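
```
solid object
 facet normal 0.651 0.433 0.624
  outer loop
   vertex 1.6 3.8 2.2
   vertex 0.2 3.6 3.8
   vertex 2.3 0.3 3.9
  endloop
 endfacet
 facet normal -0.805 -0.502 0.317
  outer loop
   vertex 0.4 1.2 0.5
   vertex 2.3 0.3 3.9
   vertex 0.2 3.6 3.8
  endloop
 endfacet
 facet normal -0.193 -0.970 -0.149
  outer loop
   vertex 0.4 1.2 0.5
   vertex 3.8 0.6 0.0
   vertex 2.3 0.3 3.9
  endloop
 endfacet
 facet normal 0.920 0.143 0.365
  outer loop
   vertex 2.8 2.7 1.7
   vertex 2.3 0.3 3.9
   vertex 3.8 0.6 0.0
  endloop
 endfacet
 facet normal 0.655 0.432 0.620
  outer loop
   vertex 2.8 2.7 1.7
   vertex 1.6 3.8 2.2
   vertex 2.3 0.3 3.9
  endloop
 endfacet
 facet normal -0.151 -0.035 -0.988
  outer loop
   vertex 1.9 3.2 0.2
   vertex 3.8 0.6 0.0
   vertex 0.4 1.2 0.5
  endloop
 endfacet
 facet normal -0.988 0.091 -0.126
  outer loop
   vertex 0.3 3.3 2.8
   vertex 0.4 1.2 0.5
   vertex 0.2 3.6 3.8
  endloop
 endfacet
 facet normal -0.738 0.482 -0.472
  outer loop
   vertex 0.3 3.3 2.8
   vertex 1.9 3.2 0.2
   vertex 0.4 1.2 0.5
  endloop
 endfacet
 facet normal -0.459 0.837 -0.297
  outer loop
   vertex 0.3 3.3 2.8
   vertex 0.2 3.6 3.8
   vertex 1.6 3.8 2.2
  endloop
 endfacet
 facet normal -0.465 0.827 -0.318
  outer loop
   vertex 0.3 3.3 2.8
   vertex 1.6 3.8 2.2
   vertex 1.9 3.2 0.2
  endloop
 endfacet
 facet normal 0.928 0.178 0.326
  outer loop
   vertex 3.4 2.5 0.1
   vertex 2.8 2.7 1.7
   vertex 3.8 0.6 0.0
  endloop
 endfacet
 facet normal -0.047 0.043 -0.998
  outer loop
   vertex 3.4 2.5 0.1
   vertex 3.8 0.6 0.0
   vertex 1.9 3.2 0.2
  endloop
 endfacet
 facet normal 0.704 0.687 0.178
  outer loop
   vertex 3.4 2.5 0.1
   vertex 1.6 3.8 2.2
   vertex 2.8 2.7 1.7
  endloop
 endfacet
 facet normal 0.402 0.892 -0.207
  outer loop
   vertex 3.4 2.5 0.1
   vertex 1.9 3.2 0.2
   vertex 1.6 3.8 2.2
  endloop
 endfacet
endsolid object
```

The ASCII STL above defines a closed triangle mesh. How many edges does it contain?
21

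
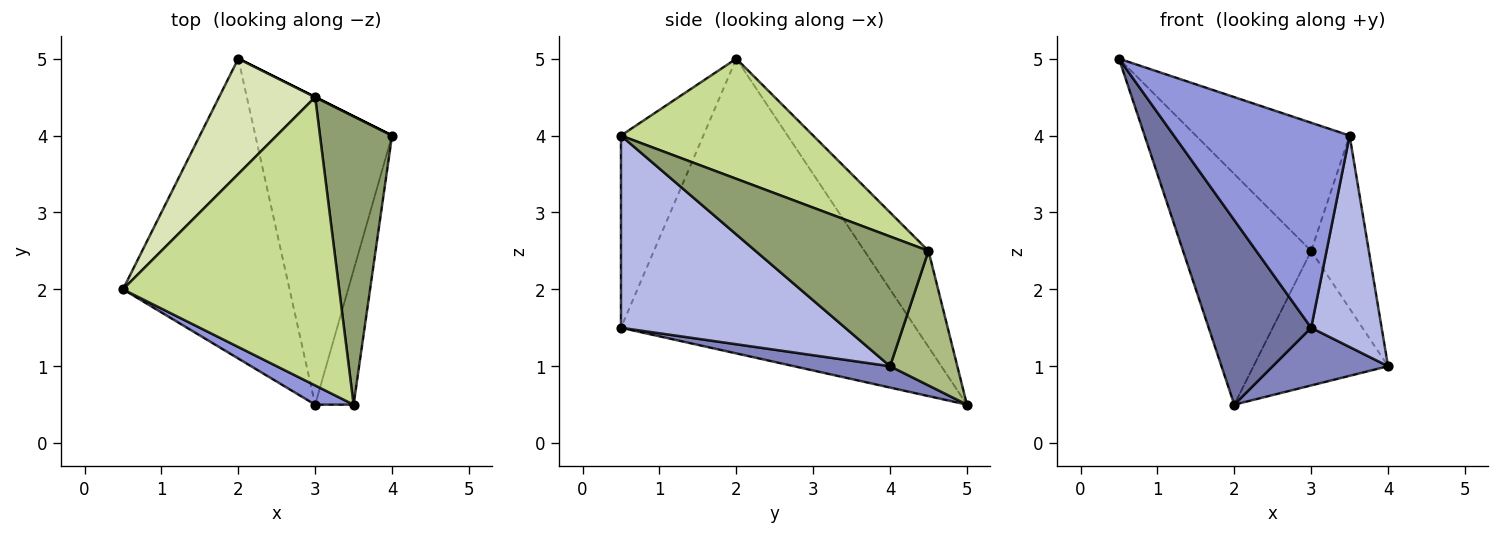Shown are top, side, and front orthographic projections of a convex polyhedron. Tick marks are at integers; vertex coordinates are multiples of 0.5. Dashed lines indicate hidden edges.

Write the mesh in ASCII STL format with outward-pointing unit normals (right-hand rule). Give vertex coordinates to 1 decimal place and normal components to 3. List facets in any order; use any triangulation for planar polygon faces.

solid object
 facet normal -0.833 -0.290 -0.471
  outer loop
   vertex 2.0 5.0 0.5
   vertex 3.0 0.5 1.5
   vertex 0.5 2.0 5.0
  endloop
 endfacet
 facet normal 0.152 -0.182 -0.971
  outer loop
   vertex 2.0 5.0 0.5
   vertex 4.0 4.0 1.0
   vertex 3.0 0.5 1.5
  endloop
 endfacet
 facet normal -0.423 -0.902 0.085
  outer loop
   vertex 3.5 0.5 4.0
   vertex 0.5 2.0 5.0
   vertex 3.0 0.5 1.5
  endloop
 endfacet
 facet normal 0.937 -0.295 -0.187
  outer loop
   vertex 3.5 0.5 4.0
   vertex 3.0 0.5 1.5
   vertex 4.0 4.0 1.0
  endloop
 endfacet
 facet normal 0.839 0.280 0.466
  outer loop
   vertex 3.0 4.5 2.5
   vertex 3.5 0.5 4.0
   vertex 4.0 4.0 1.0
  endloop
 endfacet
 facet normal 0.447 0.894 0.000
  outer loop
   vertex 3.0 4.5 2.5
   vertex 4.0 4.0 1.0
   vertex 2.0 5.0 0.5
  endloop
 endfacet
 facet normal 0.453 0.362 0.815
  outer loop
   vertex 3.0 4.5 2.5
   vertex 0.5 2.0 5.0
   vertex 3.5 0.5 4.0
  endloop
 endfacet
 facet normal -0.408 0.816 0.408
  outer loop
   vertex 3.0 4.5 2.5
   vertex 2.0 5.0 0.5
   vertex 0.5 2.0 5.0
  endloop
 endfacet
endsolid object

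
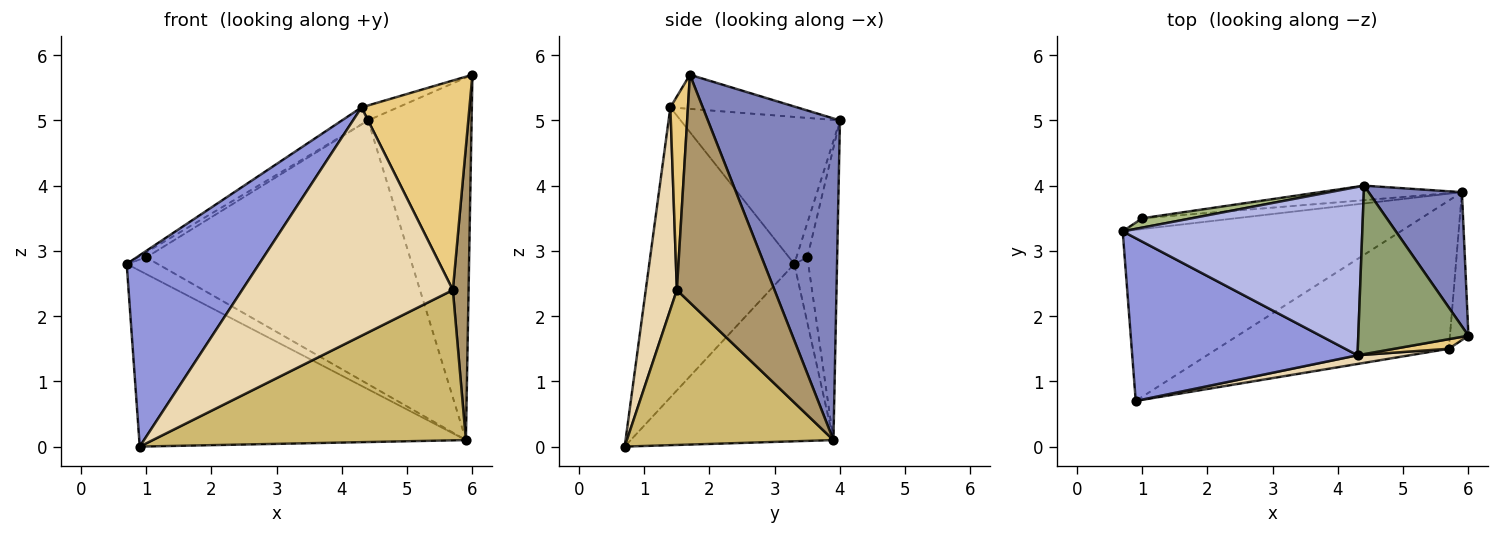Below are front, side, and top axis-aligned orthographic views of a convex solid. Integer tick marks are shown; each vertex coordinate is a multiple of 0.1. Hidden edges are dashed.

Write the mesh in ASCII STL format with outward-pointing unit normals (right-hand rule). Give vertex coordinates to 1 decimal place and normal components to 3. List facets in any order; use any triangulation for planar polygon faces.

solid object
 facet normal -0.406 0.655 -0.637
  outer loop
   vertex 5.9 3.9 0.1
   vertex 0.9 0.7 0.0
   vertex 0.7 3.3 2.8
  endloop
 endfacet
 facet normal 0.767 0.601 0.223
  outer loop
   vertex 5.9 3.9 0.1
   vertex 4.4 4.0 5.0
   vertex 6.0 1.7 5.7
  endloop
 endfacet
 facet normal -0.640 -0.585 0.498
  outer loop
   vertex 4.3 1.4 5.2
   vertex 0.7 3.3 2.8
   vertex 0.9 0.7 0.0
  endloop
 endfacet
 facet normal -0.521 0.085 0.849
  outer loop
   vertex 4.3 1.4 5.2
   vertex 4.4 4.0 5.0
   vertex 0.7 3.3 2.8
  endloop
 endfacet
 facet normal -0.295 0.085 0.952
  outer loop
   vertex 4.3 1.4 5.2
   vertex 6.0 1.7 5.7
   vertex 4.4 4.0 5.0
  endloop
 endfacet
 facet normal -0.522 0.409 0.748
  outer loop
   vertex 1.0 3.5 2.9
   vertex 0.7 3.3 2.8
   vertex 4.4 4.0 5.0
  endloop
 endfacet
 facet normal -0.354 0.785 -0.508
  outer loop
   vertex 1.0 3.5 2.9
   vertex 5.9 3.9 0.1
   vertex 0.7 3.3 2.8
  endloop
 endfacet
 facet normal -0.112 0.992 -0.055
  outer loop
   vertex 1.0 3.5 2.9
   vertex 4.4 4.0 5.0
   vertex 5.9 3.9 0.1
  endloop
 endfacet
 facet normal 0.984 -0.159 -0.080
  outer loop
   vertex 5.7 1.5 2.4
   vertex 5.9 3.9 0.1
   vertex 6.0 1.7 5.7
  endloop
 endfacet
 facet normal 0.425 -0.644 -0.636
  outer loop
   vertex 5.7 1.5 2.4
   vertex 0.9 0.7 0.0
   vertex 5.9 3.9 0.1
  endloop
 endfacet
 facet normal 0.161 -0.986 0.045
  outer loop
   vertex 5.7 1.5 2.4
   vertex 6.0 1.7 5.7
   vertex 4.3 1.4 5.2
  endloop
 endfacet
 facet normal 0.146 -0.989 0.038
  outer loop
   vertex 5.7 1.5 2.4
   vertex 4.3 1.4 5.2
   vertex 0.9 0.7 0.0
  endloop
 endfacet
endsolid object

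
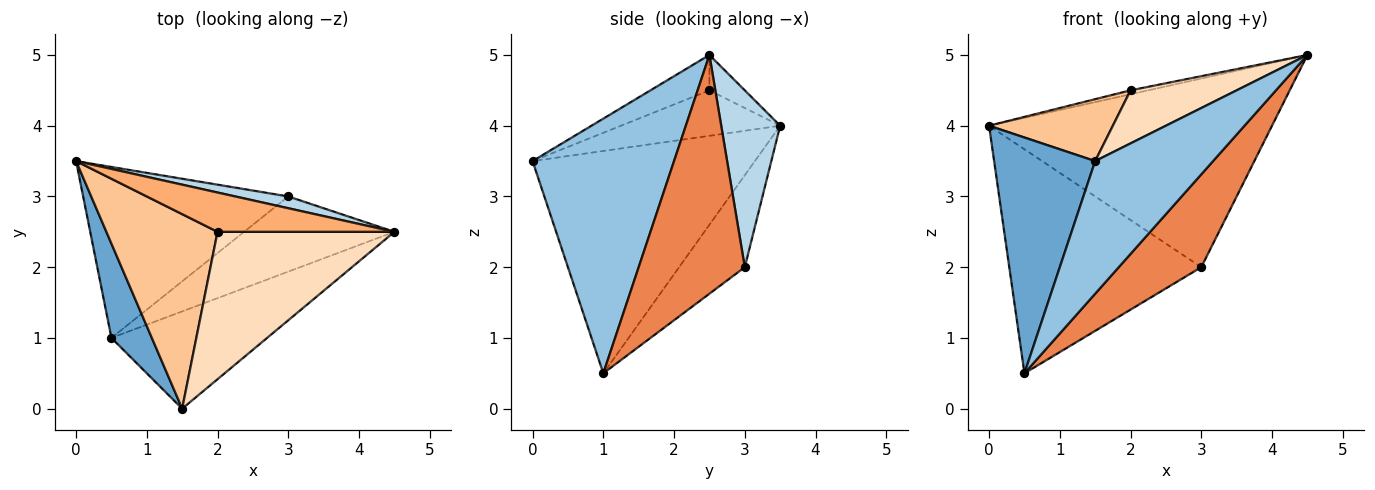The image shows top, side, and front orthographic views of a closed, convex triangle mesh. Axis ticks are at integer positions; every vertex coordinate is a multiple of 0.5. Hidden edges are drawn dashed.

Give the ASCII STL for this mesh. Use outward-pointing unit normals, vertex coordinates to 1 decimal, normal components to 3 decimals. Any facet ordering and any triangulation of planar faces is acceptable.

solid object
 facet normal -0.898 -0.408 0.163
  outer loop
   vertex 0.5 1.0 0.5
   vertex 1.5 0.0 3.5
   vertex 0.0 3.5 4.0
  endloop
 endfacet
 facet normal 0.695 -0.580 -0.425
  outer loop
   vertex 0.5 1.0 0.5
   vertex 4.5 2.5 5.0
   vertex 1.5 0.0 3.5
  endloop
 endfacet
 facet normal 0.204 0.977 0.061
  outer loop
   vertex 3.0 3.0 2.0
   vertex 0.0 3.5 4.0
   vertex 4.5 2.5 5.0
  endloop
 endfacet
 facet normal -0.262 0.767 -0.585
  outer loop
   vertex 3.0 3.0 2.0
   vertex 0.5 1.0 0.5
   vertex 0.0 3.5 4.0
  endloop
 endfacet
 facet normal 0.707 -0.550 -0.445
  outer loop
   vertex 3.0 3.0 2.0
   vertex 4.5 2.5 5.0
   vertex 0.5 1.0 0.5
  endloop
 endfacet
 facet normal -0.195 0.098 0.976
  outer loop
   vertex 2.0 2.5 4.5
   vertex 4.5 2.5 5.0
   vertex 0.0 3.5 4.0
  endloop
 endfacet
 facet normal -0.363 -0.282 0.888
  outer loop
   vertex 2.0 2.5 4.5
   vertex 0.0 3.5 4.0
   vertex 1.5 0.0 3.5
  endloop
 endfacet
 facet normal -0.185 -0.333 0.925
  outer loop
   vertex 2.0 2.5 4.5
   vertex 1.5 0.0 3.5
   vertex 4.5 2.5 5.0
  endloop
 endfacet
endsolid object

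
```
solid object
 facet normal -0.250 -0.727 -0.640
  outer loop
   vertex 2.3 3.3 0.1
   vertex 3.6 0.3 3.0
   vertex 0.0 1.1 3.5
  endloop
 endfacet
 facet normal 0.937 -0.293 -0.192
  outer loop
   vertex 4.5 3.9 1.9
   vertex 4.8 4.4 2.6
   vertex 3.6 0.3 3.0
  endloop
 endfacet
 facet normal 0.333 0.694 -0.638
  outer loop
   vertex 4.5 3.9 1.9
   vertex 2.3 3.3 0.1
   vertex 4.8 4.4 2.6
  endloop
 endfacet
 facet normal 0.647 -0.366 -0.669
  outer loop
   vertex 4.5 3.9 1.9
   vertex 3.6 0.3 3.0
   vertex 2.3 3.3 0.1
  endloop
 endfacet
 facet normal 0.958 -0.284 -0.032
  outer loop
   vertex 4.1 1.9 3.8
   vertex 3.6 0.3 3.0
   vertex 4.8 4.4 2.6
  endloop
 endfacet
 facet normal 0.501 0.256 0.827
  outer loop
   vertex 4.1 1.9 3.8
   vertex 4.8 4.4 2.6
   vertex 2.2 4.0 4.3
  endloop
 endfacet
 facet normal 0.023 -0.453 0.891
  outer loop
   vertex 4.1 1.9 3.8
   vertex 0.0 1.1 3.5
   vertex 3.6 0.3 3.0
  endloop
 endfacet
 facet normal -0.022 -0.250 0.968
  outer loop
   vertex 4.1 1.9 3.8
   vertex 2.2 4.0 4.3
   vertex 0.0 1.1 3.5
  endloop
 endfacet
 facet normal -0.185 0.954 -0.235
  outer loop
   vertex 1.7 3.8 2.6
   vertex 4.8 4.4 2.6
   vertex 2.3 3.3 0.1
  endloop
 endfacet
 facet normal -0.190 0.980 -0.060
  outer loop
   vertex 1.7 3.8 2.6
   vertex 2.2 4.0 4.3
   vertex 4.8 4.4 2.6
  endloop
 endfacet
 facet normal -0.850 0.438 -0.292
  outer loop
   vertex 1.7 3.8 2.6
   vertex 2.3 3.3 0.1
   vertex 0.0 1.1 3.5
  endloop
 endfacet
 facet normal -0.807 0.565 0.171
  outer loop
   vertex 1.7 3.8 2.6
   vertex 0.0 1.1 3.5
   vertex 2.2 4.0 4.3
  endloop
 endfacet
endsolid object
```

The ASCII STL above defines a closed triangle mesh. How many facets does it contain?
12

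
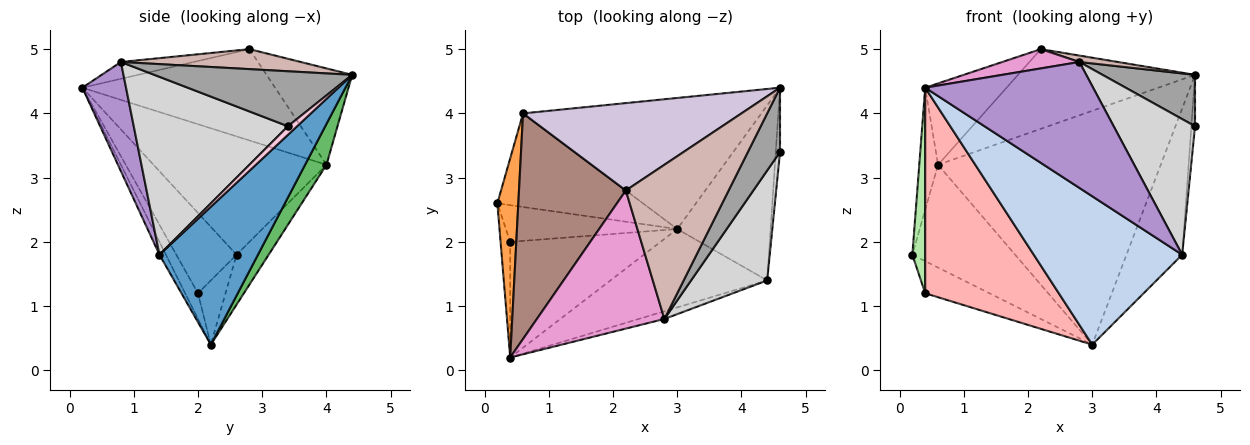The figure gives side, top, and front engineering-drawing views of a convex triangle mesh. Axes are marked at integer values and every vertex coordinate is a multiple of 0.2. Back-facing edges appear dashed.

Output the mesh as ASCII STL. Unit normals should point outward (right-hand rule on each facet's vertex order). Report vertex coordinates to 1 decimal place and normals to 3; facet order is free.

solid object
 facet normal 0.750 0.424 -0.508
  outer loop
   vertex 4.4 1.4 1.8
   vertex 3.0 2.2 0.4
   vertex 4.6 4.4 4.6
  endloop
 endfacet
 facet normal -0.038 -0.884 -0.467
  outer loop
   vertex 4.4 1.4 1.8
   vertex 0.4 0.2 4.4
   vertex 3.0 2.2 0.4
  endloop
 endfacet
 facet normal -0.979 0.106 0.173
  outer loop
   vertex 0.6 4.0 3.2
   vertex 0.2 2.6 1.8
   vertex 0.4 0.2 4.4
  endloop
 endfacet
 facet normal -0.225 0.720 -0.656
  outer loop
   vertex 0.6 4.0 3.2
   vertex 3.0 2.2 0.4
   vertex 0.2 2.6 1.8
  endloop
 endfacet
 facet normal 0.084 0.869 -0.487
  outer loop
   vertex 0.6 4.0 3.2
   vertex 4.6 4.4 4.6
   vertex 3.0 2.2 0.4
  endloop
 endfacet
 facet normal -0.971 -0.207 -0.117
  outer loop
   vertex 0.4 2.0 1.2
   vertex 0.4 0.2 4.4
   vertex 0.2 2.6 1.8
  endloop
 endfacet
 facet normal -0.272 0.634 -0.724
  outer loop
   vertex 0.4 2.0 1.2
   vertex 0.2 2.6 1.8
   vertex 3.0 2.2 0.4
  endloop
 endfacet
 facet normal -0.084 -0.869 -0.489
  outer loop
   vertex 0.4 2.0 1.2
   vertex 3.0 2.2 0.4
   vertex 0.4 0.2 4.4
  endloop
 endfacet
 facet normal 0.251 -0.966 -0.059
  outer loop
   vertex 2.8 0.8 4.8
   vertex 0.4 0.2 4.4
   vertex 4.4 1.4 1.8
  endloop
 endfacet
 facet normal -0.310 0.641 0.703
  outer loop
   vertex 2.2 2.8 5.0
   vertex 4.6 4.4 4.6
   vertex 0.6 4.0 3.2
  endloop
 endfacet
 facet normal -0.626 0.265 0.733
  outer loop
   vertex 2.2 2.8 5.0
   vertex 0.6 4.0 3.2
   vertex 0.4 0.2 4.4
  endloop
 endfacet
 facet normal 0.191 -0.041 0.981
  outer loop
   vertex 2.2 2.8 5.0
   vertex 2.8 0.8 4.8
   vertex 4.6 4.4 4.6
  endloop
 endfacet
 facet normal -0.129 -0.137 0.982
  outer loop
   vertex 2.2 2.8 5.0
   vertex 0.4 0.2 4.4
   vertex 2.8 0.8 4.8
  endloop
 endfacet
 facet normal 0.842 0.337 -0.421
  outer loop
   vertex 4.6 3.4 3.8
   vertex 4.4 1.4 1.8
   vertex 4.6 4.4 4.6
  endloop
 endfacet
 facet normal 0.801 -0.374 0.468
  outer loop
   vertex 4.6 3.4 3.8
   vertex 4.6 4.4 4.6
   vertex 2.8 0.8 4.8
  endloop
 endfacet
 facet normal 0.827 -0.437 0.354
  outer loop
   vertex 4.6 3.4 3.8
   vertex 2.8 0.8 4.8
   vertex 4.4 1.4 1.8
  endloop
 endfacet
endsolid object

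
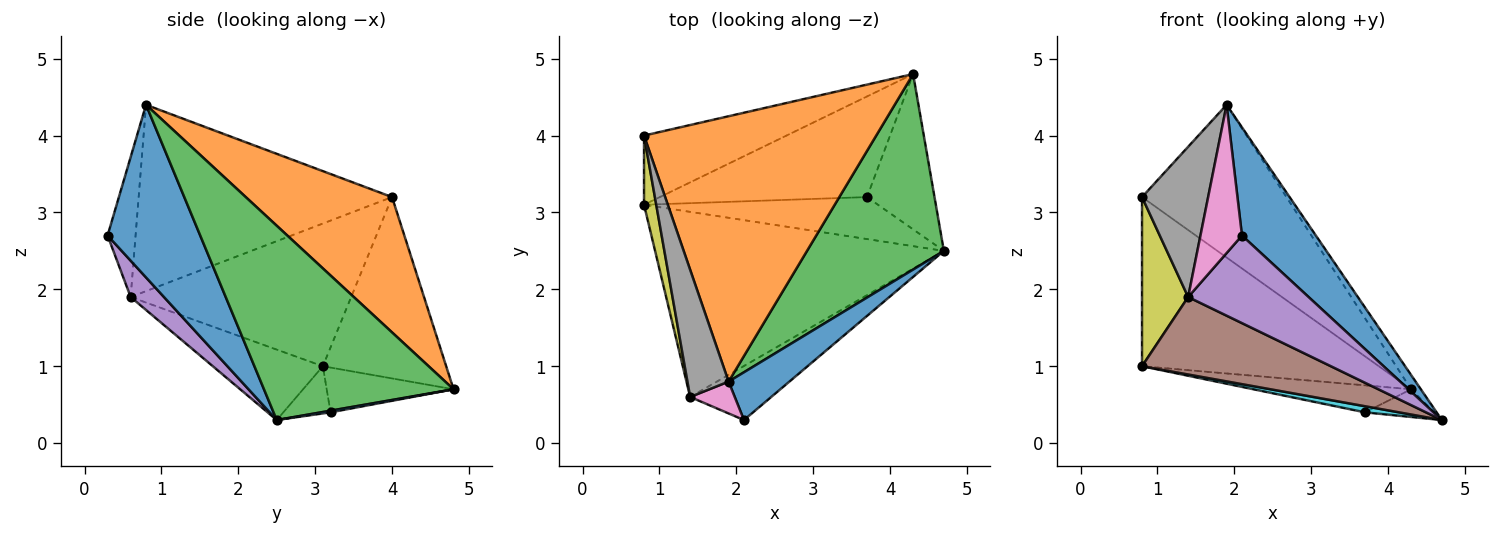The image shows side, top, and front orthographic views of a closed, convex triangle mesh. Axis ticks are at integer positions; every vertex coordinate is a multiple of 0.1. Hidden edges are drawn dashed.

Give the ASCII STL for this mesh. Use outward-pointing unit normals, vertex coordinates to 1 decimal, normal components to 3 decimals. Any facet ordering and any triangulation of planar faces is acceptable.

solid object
 facet normal 0.754 -0.601 0.265
  outer loop
   vertex 1.9 0.8 4.4
   vertex 2.1 0.3 2.7
   vertex 4.7 2.5 0.3
  endloop
 endfacet
 facet normal 0.451 0.445 0.774
  outer loop
   vertex 4.3 4.8 0.7
   vertex 0.8 4.0 3.2
   vertex 1.9 0.8 4.4
  endloop
 endfacet
 facet normal 0.817 0.042 0.575
  outer loop
   vertex 4.3 4.8 0.7
   vertex 1.9 0.8 4.4
   vertex 4.7 2.5 0.3
  endloop
 endfacet
 facet normal -0.434 0.834 -0.341
  outer loop
   vertex 4.3 4.8 0.7
   vertex 0.8 3.1 1.0
   vertex 0.8 4.0 3.2
  endloop
 endfacet
 facet normal 0.229 -0.828 -0.511
  outer loop
   vertex 1.4 0.6 1.9
   vertex 4.7 2.5 0.3
   vertex 2.1 0.3 2.7
  endloop
 endfacet
 facet normal -0.219 -0.377 -0.900
  outer loop
   vertex 1.4 0.6 1.9
   vertex 0.8 3.1 1.0
   vertex 4.7 2.5 0.3
  endloop
 endfacet
 facet normal -0.550 -0.816 0.175
  outer loop
   vertex 1.4 0.6 1.9
   vertex 2.1 0.3 2.7
   vertex 1.9 0.8 4.4
  endloop
 endfacet
 facet normal -0.946 -0.247 0.209
  outer loop
   vertex 1.4 0.6 1.9
   vertex 1.9 0.8 4.4
   vertex 0.8 4.0 3.2
  endloop
 endfacet
 facet normal -0.975 -0.204 0.083
  outer loop
   vertex 1.4 0.6 1.9
   vertex 0.8 4.0 3.2
   vertex 0.8 3.1 1.0
  endloop
 endfacet
 facet normal -0.196 -0.141 -0.970
  outer loop
   vertex 3.7 3.2 0.4
   vertex 4.7 2.5 0.3
   vertex 0.8 3.1 1.0
  endloop
 endfacet
 facet normal 0.024 0.175 -0.984
  outer loop
   vertex 3.7 3.2 0.4
   vertex 4.3 4.8 0.7
   vertex 4.7 2.5 0.3
  endloop
 endfacet
 facet normal -0.204 0.254 -0.945
  outer loop
   vertex 3.7 3.2 0.4
   vertex 0.8 3.1 1.0
   vertex 4.3 4.8 0.7
  endloop
 endfacet
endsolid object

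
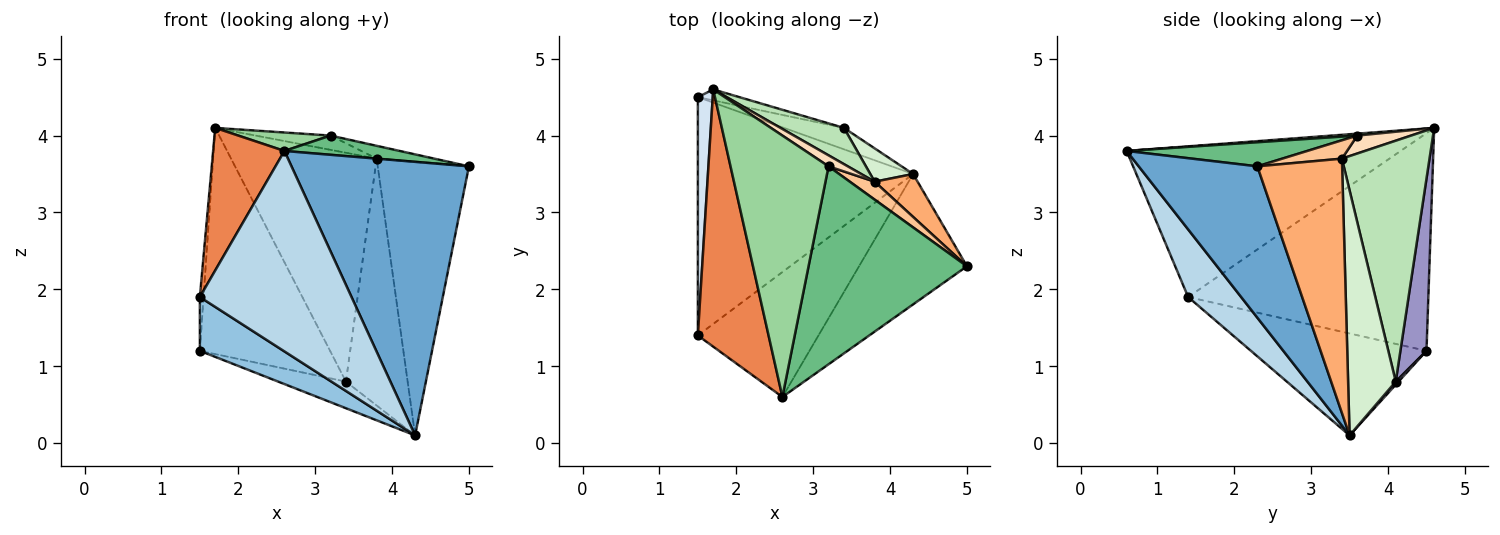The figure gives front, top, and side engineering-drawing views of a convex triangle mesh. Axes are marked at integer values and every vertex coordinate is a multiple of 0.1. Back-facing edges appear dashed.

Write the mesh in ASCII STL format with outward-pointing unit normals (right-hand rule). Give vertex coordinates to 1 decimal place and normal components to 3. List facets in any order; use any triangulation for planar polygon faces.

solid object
 facet normal 0.517 -0.773 -0.368
  outer loop
   vertex 4.3 3.5 0.1
   vertex 5.0 2.3 3.6
   vertex 2.6 0.6 3.8
  endloop
 endfacet
 facet normal -0.419 -0.200 -0.886
  outer loop
   vertex 1.5 1.4 1.9
   vertex 1.5 4.5 1.2
   vertex 4.3 3.5 0.1
  endloop
 endfacet
 facet normal 0.284 -0.814 -0.507
  outer loop
   vertex 1.5 1.4 1.9
   vertex 4.3 3.5 0.1
   vertex 2.6 0.6 3.8
  endloop
 endfacet
 facet normal -0.998 0.015 0.068
  outer loop
   vertex 1.5 1.4 1.9
   vertex 1.7 4.6 4.1
   vertex 1.5 4.5 1.2
  endloop
 endfacet
 facet normal -0.881 -0.229 0.414
  outer loop
   vertex 1.5 1.4 1.9
   vertex 2.6 0.6 3.8
   vertex 1.7 4.6 4.1
  endloop
 endfacet
 facet normal 0.676 0.728 0.114
  outer loop
   vertex 3.8 3.4 3.7
   vertex 5.0 2.3 3.6
   vertex 4.3 3.5 0.1
  endloop
 endfacet
 facet normal 0.515 0.498 0.698
  outer loop
   vertex 3.2 3.6 4.0
   vertex 5.0 2.3 3.6
   vertex 3.8 3.4 3.7
  endloop
 endfacet
 facet normal 0.495 0.689 0.530
  outer loop
   vertex 3.2 3.6 4.0
   vertex 3.8 3.4 3.7
   vertex 1.7 4.6 4.1
  endloop
 endfacet
 facet normal 0.150 -0.096 0.984
  outer loop
   vertex 3.2 3.6 4.0
   vertex 2.6 0.6 3.8
   vertex 5.0 2.3 3.6
  endloop
 endfacet
 facet normal 0.020 -0.070 0.997
  outer loop
   vertex 3.2 3.6 4.0
   vertex 1.7 4.6 4.1
   vertex 2.6 0.6 3.8
  endloop
 endfacet
 facet normal 0.511 0.849 0.134
  outer loop
   vertex 3.4 4.1 0.8
   vertex 1.7 4.6 4.1
   vertex 3.8 3.4 3.7
  endloop
 endfacet
 facet normal 0.607 0.787 0.106
  outer loop
   vertex 3.4 4.1 0.8
   vertex 3.8 3.4 3.7
   vertex 4.3 3.5 0.1
  endloop
 endfacet
 facet normal 0.196 0.979 -0.047
  outer loop
   vertex 3.4 4.1 0.8
   vertex 1.5 4.5 1.2
   vertex 1.7 4.6 4.1
  endloop
 endfacet
 facet normal 0.032 0.779 -0.626
  outer loop
   vertex 3.4 4.1 0.8
   vertex 4.3 3.5 0.1
   vertex 1.5 4.5 1.2
  endloop
 endfacet
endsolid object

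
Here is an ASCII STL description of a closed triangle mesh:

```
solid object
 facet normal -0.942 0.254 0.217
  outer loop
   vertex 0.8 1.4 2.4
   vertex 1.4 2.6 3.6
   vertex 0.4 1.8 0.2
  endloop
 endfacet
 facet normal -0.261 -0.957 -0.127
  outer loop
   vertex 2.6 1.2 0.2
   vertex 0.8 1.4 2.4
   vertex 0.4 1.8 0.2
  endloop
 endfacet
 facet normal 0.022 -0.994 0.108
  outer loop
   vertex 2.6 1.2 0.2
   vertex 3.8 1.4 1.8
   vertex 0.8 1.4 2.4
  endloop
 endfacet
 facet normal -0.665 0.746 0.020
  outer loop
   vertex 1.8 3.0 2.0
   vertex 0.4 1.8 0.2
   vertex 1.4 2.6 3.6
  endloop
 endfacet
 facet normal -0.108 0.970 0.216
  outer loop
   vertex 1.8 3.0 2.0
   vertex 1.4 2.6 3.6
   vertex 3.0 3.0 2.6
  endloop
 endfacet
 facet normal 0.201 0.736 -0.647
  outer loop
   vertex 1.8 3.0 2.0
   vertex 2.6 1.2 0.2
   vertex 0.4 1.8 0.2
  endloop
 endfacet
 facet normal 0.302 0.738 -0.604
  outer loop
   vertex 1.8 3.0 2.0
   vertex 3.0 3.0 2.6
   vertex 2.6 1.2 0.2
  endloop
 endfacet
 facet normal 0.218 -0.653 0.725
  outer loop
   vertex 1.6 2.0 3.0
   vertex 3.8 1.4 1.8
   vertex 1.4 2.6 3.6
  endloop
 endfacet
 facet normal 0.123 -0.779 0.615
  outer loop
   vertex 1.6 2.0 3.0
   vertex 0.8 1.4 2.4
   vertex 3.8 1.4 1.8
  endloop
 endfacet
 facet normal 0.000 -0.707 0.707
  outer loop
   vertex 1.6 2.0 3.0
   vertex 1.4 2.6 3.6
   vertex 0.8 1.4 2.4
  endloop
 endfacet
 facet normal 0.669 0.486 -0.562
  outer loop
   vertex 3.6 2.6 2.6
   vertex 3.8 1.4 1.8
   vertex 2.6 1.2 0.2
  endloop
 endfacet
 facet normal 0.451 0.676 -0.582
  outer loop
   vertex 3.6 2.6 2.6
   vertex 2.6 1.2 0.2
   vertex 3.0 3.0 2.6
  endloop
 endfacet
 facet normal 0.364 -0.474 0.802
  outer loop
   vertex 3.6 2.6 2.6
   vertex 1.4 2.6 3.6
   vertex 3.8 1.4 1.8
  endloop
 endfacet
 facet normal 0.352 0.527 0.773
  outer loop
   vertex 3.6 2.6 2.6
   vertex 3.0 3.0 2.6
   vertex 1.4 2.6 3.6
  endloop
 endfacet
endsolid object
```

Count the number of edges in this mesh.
21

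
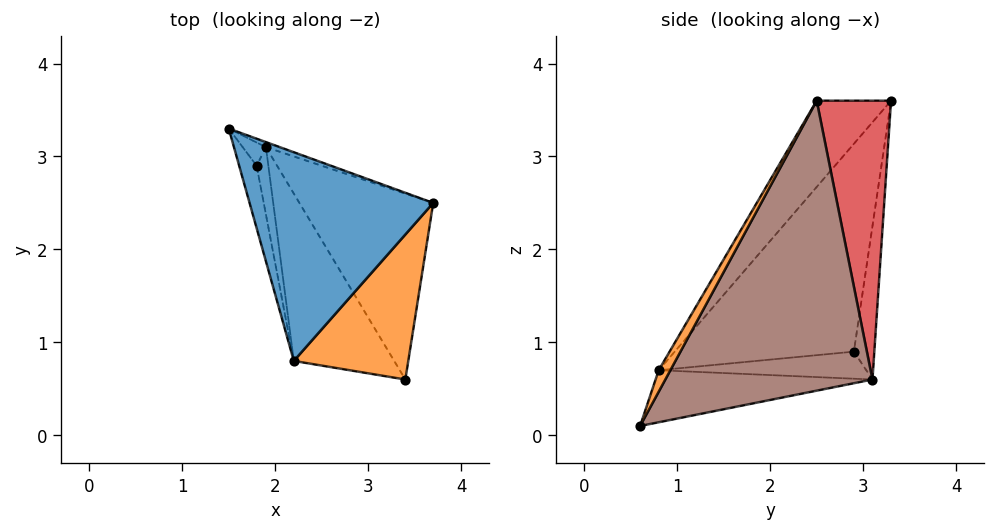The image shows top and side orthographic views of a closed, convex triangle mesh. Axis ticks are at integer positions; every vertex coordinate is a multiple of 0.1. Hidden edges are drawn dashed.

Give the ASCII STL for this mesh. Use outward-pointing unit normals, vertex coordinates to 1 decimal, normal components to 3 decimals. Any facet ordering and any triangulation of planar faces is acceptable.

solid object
 facet normal -0.276 -0.760 0.588
  outer loop
   vertex 2.2 0.8 0.7
   vertex 3.7 2.5 3.6
   vertex 1.5 3.3 3.6
  endloop
 endfacet
 facet normal 0.088 -0.879 0.469
  outer loop
   vertex 2.2 0.8 0.7
   vertex 3.4 0.6 0.1
   vertex 3.7 2.5 3.6
  endloop
 endfacet
 facet normal -0.980 -0.179 -0.082
  outer loop
   vertex 2.2 0.8 0.7
   vertex 1.5 3.3 3.6
   vertex 1.8 2.9 0.9
  endloop
 endfacet
 facet normal 0.342 0.940 -0.017
  outer loop
   vertex 1.9 3.1 0.6
   vertex 1.5 3.3 3.6
   vertex 3.7 2.5 3.6
  endloop
 endfacet
 facet normal -0.955 0.260 -0.145
  outer loop
   vertex 1.9 3.1 0.6
   vertex 1.8 2.9 0.9
   vertex 1.5 3.3 3.6
  endloop
 endfacet
 facet normal 0.769 0.532 -0.355
  outer loop
   vertex 1.9 3.1 0.6
   vertex 3.7 2.5 3.6
   vertex 3.4 0.6 0.1
  endloop
 endfacet
 facet normal -0.458 -0.098 -0.883
  outer loop
   vertex 1.9 3.1 0.6
   vertex 3.4 0.6 0.1
   vertex 2.2 0.8 0.7
  endloop
 endfacet
 facet normal -0.909 -0.136 -0.394
  outer loop
   vertex 1.9 3.1 0.6
   vertex 2.2 0.8 0.7
   vertex 1.8 2.9 0.9
  endloop
 endfacet
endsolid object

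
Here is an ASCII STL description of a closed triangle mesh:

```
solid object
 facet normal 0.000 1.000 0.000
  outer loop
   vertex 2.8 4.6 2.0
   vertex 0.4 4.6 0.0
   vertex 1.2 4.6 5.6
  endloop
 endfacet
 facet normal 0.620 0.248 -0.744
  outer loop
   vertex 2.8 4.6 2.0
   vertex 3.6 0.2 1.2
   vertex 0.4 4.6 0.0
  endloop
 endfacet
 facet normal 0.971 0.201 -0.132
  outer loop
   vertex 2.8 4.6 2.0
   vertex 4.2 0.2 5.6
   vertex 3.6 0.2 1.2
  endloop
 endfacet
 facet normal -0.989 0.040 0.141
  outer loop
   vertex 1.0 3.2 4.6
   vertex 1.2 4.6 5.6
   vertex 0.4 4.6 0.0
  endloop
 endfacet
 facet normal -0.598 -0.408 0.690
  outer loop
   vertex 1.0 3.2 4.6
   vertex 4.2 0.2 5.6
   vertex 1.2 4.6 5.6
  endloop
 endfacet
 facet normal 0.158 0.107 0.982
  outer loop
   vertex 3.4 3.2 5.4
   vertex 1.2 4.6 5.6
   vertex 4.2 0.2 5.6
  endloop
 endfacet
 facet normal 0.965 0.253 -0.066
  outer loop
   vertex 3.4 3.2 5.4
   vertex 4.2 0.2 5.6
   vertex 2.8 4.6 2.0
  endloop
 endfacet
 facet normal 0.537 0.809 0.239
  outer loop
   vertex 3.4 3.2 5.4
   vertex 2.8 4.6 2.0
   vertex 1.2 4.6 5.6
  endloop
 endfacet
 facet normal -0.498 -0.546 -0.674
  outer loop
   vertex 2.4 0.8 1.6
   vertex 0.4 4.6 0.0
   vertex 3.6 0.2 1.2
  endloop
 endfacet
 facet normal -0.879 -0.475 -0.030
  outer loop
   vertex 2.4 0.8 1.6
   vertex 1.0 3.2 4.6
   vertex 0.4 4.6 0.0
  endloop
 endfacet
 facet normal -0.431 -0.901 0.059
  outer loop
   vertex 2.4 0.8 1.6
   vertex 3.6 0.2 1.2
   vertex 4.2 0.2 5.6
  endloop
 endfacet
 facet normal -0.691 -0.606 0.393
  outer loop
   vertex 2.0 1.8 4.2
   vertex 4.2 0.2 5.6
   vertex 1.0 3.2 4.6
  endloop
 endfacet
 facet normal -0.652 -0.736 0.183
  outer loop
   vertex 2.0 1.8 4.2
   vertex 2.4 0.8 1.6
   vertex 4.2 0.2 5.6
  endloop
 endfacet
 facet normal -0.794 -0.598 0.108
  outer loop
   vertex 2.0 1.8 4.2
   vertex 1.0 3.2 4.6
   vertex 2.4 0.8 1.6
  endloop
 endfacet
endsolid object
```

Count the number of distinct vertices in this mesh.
9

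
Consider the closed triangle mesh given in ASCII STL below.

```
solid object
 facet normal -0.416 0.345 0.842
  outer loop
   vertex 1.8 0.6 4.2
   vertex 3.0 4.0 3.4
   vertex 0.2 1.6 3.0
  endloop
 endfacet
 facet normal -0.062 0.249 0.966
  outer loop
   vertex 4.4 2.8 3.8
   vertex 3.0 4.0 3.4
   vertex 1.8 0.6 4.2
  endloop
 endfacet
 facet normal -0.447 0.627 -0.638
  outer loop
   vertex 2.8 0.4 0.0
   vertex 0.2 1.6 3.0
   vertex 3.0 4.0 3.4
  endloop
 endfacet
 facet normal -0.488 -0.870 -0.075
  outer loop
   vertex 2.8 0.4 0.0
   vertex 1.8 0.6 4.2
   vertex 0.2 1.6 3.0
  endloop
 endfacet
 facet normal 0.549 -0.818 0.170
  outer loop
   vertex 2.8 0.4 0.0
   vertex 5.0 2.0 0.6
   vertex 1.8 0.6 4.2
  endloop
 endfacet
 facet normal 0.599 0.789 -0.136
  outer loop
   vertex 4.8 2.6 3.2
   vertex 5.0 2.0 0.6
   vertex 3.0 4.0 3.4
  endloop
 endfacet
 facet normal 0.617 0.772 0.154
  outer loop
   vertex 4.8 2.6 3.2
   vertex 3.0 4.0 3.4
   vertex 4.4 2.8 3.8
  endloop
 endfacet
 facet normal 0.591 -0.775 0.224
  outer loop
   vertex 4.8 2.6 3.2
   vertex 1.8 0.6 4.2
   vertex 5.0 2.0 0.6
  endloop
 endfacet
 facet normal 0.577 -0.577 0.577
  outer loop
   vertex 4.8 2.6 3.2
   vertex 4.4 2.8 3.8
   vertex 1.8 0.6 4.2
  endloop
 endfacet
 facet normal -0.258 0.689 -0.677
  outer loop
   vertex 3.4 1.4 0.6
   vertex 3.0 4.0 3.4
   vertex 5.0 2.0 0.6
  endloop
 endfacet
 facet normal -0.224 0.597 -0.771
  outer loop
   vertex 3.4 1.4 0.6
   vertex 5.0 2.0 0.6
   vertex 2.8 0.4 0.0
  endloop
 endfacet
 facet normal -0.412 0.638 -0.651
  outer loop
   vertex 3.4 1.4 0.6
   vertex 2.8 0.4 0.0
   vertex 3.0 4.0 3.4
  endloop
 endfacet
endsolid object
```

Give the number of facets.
12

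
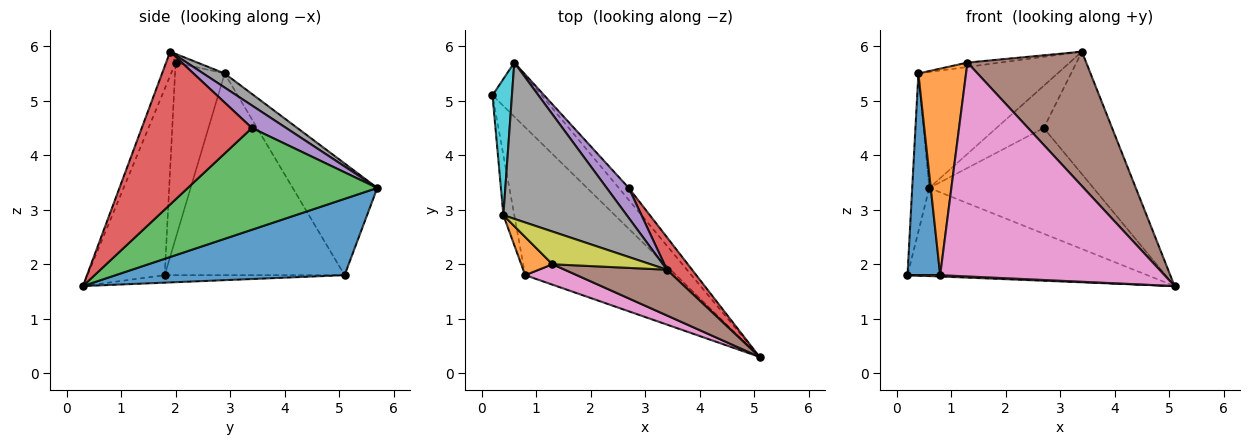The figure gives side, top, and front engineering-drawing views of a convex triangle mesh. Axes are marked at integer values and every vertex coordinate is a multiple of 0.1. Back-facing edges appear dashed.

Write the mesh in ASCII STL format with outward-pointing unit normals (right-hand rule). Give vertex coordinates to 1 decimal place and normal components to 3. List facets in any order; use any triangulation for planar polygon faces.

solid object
 facet normal 0.631 0.661 -0.406
  outer loop
   vertex 0.6 5.7 3.4
   vertex 5.1 0.3 1.6
   vertex 0.2 5.1 1.8
  endloop
 endfacet
 facet normal -0.050 -0.009 -0.999
  outer loop
   vertex 0.8 1.8 1.8
   vertex 0.2 5.1 1.8
   vertex 5.1 0.3 1.6
  endloop
 endfacet
 facet normal 0.754 0.653 -0.074
  outer loop
   vertex 2.7 3.4 4.5
   vertex 5.1 0.3 1.6
   vertex 0.6 5.7 3.4
  endloop
 endfacet
 facet normal 0.842 0.522 0.138
  outer loop
   vertex 2.7 3.4 4.5
   vertex 3.4 1.9 5.9
   vertex 5.1 0.3 1.6
  endloop
 endfacet
 facet normal 0.508 0.702 0.498
  outer loop
   vertex 2.7 3.4 4.5
   vertex 0.6 5.7 3.4
   vertex 3.4 1.9 5.9
  endloop
 endfacet
 facet normal -0.076 -0.944 0.321
  outer loop
   vertex 1.3 2.0 5.7
   vertex 5.1 0.3 1.6
   vertex 3.4 1.9 5.9
  endloop
 endfacet
 facet normal -0.324 -0.942 0.090
  outer loop
   vertex 1.3 2.0 5.7
   vertex 0.8 1.8 1.8
   vertex 5.1 0.3 1.6
  endloop
 endfacet
 facet normal 0.091 0.593 0.800
  outer loop
   vertex 0.4 2.9 5.5
   vertex 3.4 1.9 5.9
   vertex 0.6 5.7 3.4
  endloop
 endfacet
 facet normal -0.088 0.132 0.987
  outer loop
   vertex 0.4 2.9 5.5
   vertex 1.3 2.0 5.7
   vertex 3.4 1.9 5.9
  endloop
 endfacet
 facet normal -0.966 0.195 0.168
  outer loop
   vertex 0.4 2.9 5.5
   vertex 0.6 5.7 3.4
   vertex 0.2 5.1 1.8
  endloop
 endfacet
 facet normal -0.982 -0.179 -0.053
  outer loop
   vertex 0.4 2.9 5.5
   vertex 0.2 5.1 1.8
   vertex 0.8 1.8 1.8
  endloop
 endfacet
 facet normal -0.715 -0.687 0.127
  outer loop
   vertex 0.4 2.9 5.5
   vertex 0.8 1.8 1.8
   vertex 1.3 2.0 5.7
  endloop
 endfacet
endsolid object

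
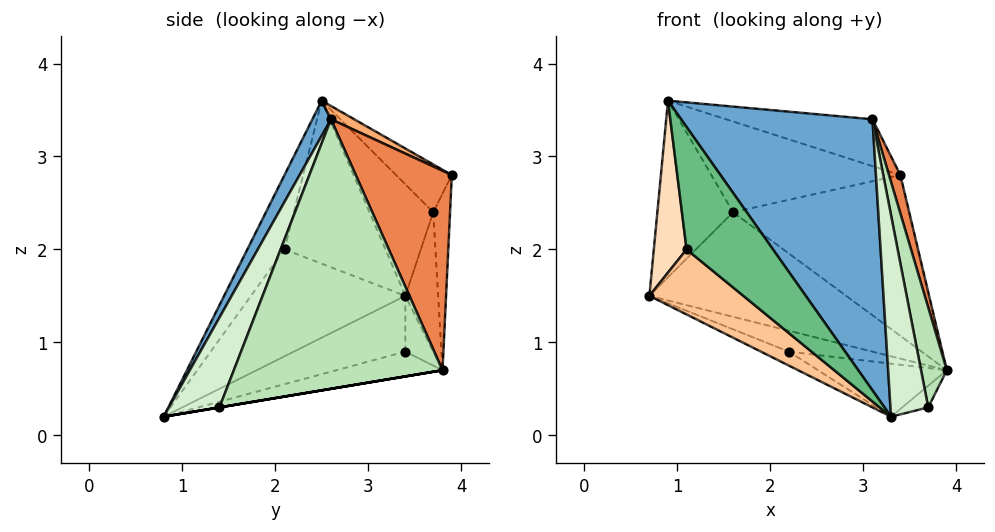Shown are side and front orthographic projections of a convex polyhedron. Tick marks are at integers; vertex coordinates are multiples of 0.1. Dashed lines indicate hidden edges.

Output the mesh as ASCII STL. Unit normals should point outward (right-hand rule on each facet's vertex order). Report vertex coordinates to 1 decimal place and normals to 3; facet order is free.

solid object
 facet normal 0.084 -0.866 0.493
  outer loop
   vertex 3.1 2.6 3.4
   vertex 0.9 2.5 3.6
   vertex 3.3 0.8 0.2
  endloop
 endfacet
 facet normal -0.248 0.744 -0.620
  outer loop
   vertex 2.2 3.4 0.9
   vertex 0.7 3.4 1.5
   vertex 3.9 3.8 0.7
  endloop
 endfacet
 facet normal -0.370 0.092 -0.925
  outer loop
   vertex 2.2 3.4 0.9
   vertex 3.3 0.8 0.2
   vertex 0.7 3.4 1.5
  endloop
 endfacet
 facet normal -0.159 0.193 -0.968
  outer loop
   vertex 2.2 3.4 0.9
   vertex 3.9 3.8 0.7
   vertex 3.3 0.8 0.2
  endloop
 endfacet
 facet normal 0.965 -0.114 0.235
  outer loop
   vertex 3.4 3.9 2.8
   vertex 3.1 2.6 3.4
   vertex 3.9 3.8 0.7
  endloop
 endfacet
 facet normal 0.064 0.406 0.912
  outer loop
   vertex 3.4 3.9 2.8
   vertex 0.9 2.5 3.6
   vertex 3.1 2.6 3.4
  endloop
 endfacet
 facet normal -0.710 -0.432 -0.556
  outer loop
   vertex 1.1 2.1 2.0
   vertex 0.7 3.4 1.5
   vertex 3.3 0.8 0.2
  endloop
 endfacet
 facet normal -0.950 -0.308 -0.042
  outer loop
   vertex 1.1 2.1 2.0
   vertex 0.9 2.5 3.6
   vertex 0.7 3.4 1.5
  endloop
 endfacet
 facet normal -0.389 -0.904 0.177
  outer loop
   vertex 1.1 2.1 2.0
   vertex 3.3 0.8 0.2
   vertex 0.9 2.5 3.6
  endloop
 endfacet
 facet normal 0.000 0.164 -0.986
  outer loop
   vertex 3.7 1.4 0.3
   vertex 3.3 0.8 0.2
   vertex 3.9 3.8 0.7
  endloop
 endfacet
 facet normal 0.965 -0.119 0.233
  outer loop
   vertex 3.7 1.4 0.3
   vertex 3.9 3.8 0.7
   vertex 3.1 2.6 3.4
  endloop
 endfacet
 facet normal 0.747 -0.558 0.361
  outer loop
   vertex 3.7 1.4 0.3
   vertex 3.1 2.6 3.4
   vertex 3.3 0.8 0.2
  endloop
 endfacet
 facet normal -0.600 0.713 0.363
  outer loop
   vertex 1.6 3.7 2.4
   vertex 0.7 3.4 1.5
   vertex 0.9 2.5 3.6
  endloop
 endfacet
 facet normal -0.222 0.751 0.622
  outer loop
   vertex 1.6 3.7 2.4
   vertex 0.9 2.5 3.6
   vertex 3.4 3.9 2.8
  endloop
 endfacet
 facet normal -0.162 0.973 -0.162
  outer loop
   vertex 1.6 3.7 2.4
   vertex 3.9 3.8 0.7
   vertex 0.7 3.4 1.5
  endloop
 endfacet
 facet normal -0.095 0.993 -0.070
  outer loop
   vertex 1.6 3.7 2.4
   vertex 3.4 3.9 2.8
   vertex 3.9 3.8 0.7
  endloop
 endfacet
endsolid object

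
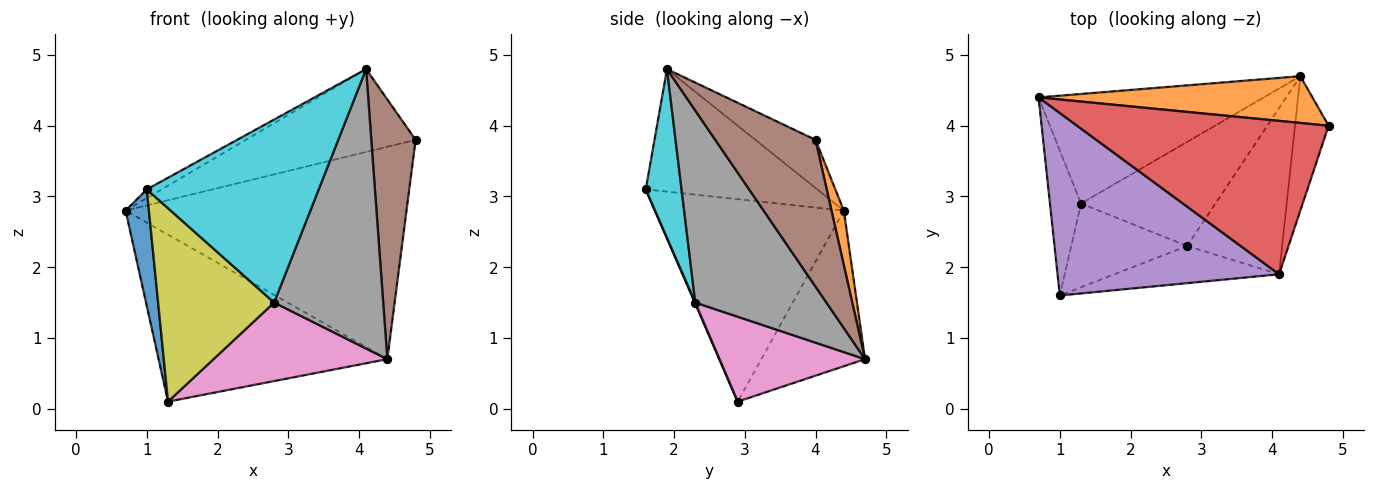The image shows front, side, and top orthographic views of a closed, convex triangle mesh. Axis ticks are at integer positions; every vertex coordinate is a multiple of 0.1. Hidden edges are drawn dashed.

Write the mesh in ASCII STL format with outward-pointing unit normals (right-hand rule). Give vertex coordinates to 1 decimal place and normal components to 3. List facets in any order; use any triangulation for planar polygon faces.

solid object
 facet normal -0.981 -0.121 -0.151
  outer loop
   vertex 1.3 2.9 0.1
   vertex 1.0 1.6 3.1
   vertex 0.7 4.4 2.8
  endloop
 endfacet
 facet normal 0.043 0.976 0.215
  outer loop
   vertex 4.4 4.7 0.7
   vertex 0.7 4.4 2.8
   vertex 4.8 4.0 3.8
  endloop
 endfacet
 facet normal -0.355 0.782 -0.513
  outer loop
   vertex 4.4 4.7 0.7
   vertex 1.3 2.9 0.1
   vertex 0.7 4.4 2.8
  endloop
 endfacet
 facet normal -0.166 0.469 0.868
  outer loop
   vertex 4.1 1.9 4.8
   vertex 4.8 4.0 3.8
   vertex 0.7 4.4 2.8
  endloop
 endfacet
 facet normal -0.484 0.042 0.874
  outer loop
   vertex 4.1 1.9 4.8
   vertex 0.7 4.4 2.8
   vertex 1.0 1.6 3.1
  endloop
 endfacet
 facet normal 0.895 -0.396 -0.205
  outer loop
   vertex 4.1 1.9 4.8
   vertex 4.4 4.7 0.7
   vertex 4.8 4.0 3.8
  endloop
 endfacet
 facet normal 0.450 -0.538 -0.713
  outer loop
   vertex 2.8 2.3 1.5
   vertex 1.3 2.9 0.1
   vertex 4.4 4.7 0.7
  endloop
 endfacet
 facet normal 0.719 -0.598 -0.356
  outer loop
   vertex 2.8 2.3 1.5
   vertex 4.4 4.7 0.7
   vertex 4.1 1.9 4.8
  endloop
 endfacet
 facet normal 0.004 -0.918 -0.397
  outer loop
   vertex 2.8 2.3 1.5
   vertex 1.0 1.6 3.1
   vertex 1.3 2.9 0.1
  endloop
 endfacet
 facet normal 0.200 -0.960 -0.195
  outer loop
   vertex 2.8 2.3 1.5
   vertex 4.1 1.9 4.8
   vertex 1.0 1.6 3.1
  endloop
 endfacet
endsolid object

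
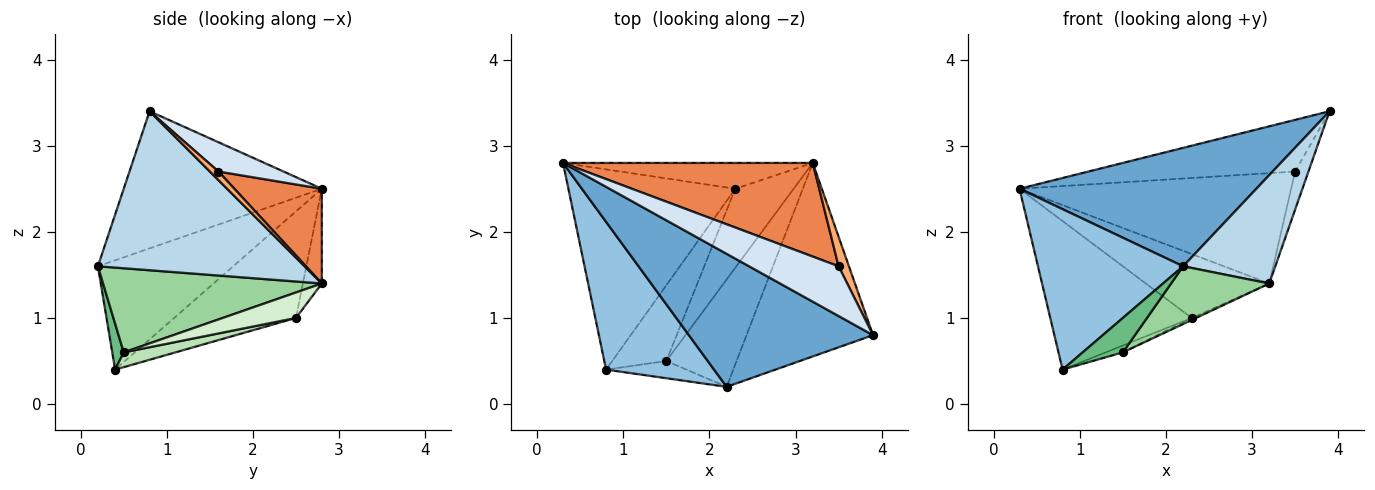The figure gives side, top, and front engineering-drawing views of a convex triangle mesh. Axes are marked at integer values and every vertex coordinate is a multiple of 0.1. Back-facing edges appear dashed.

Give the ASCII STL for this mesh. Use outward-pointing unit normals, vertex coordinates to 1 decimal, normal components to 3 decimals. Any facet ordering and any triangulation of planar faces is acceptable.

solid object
 facet normal -0.486 -0.581 0.653
  outer loop
   vertex 2.2 0.2 1.6
   vertex 3.9 0.8 3.4
   vertex 0.3 2.8 2.5
  endloop
 endfacet
 facet normal -0.566 -0.607 0.559
  outer loop
   vertex 2.2 0.2 1.6
   vertex 0.3 2.8 2.5
   vertex 0.8 0.4 0.4
  endloop
 endfacet
 facet normal 0.739 -0.329 -0.588
  outer loop
   vertex 3.2 2.8 1.4
   vertex 3.9 0.8 3.4
   vertex 2.2 0.2 1.6
  endloop
 endfacet
 facet normal 0.221 0.702 0.676
  outer loop
   vertex 3.5 1.6 2.7
   vertex 0.3 2.8 2.5
   vertex 3.9 0.8 3.4
  endloop
 endfacet
 facet normal 0.238 0.740 0.628
  outer loop
   vertex 3.5 1.6 2.7
   vertex 3.2 2.8 1.4
   vertex 0.3 2.8 2.5
  endloop
 endfacet
 facet normal 0.454 0.704 0.545
  outer loop
   vertex 3.5 1.6 2.7
   vertex 3.9 0.8 3.4
   vertex 3.2 2.8 1.4
  endloop
 endfacet
 facet normal -0.456 0.530 -0.715
  outer loop
   vertex 2.3 2.5 1.0
   vertex 0.8 0.4 0.4
   vertex 0.3 2.8 2.5
  endloop
 endfacet
 facet normal -0.141 0.918 -0.371
  outer loop
   vertex 2.3 2.5 1.0
   vertex 0.3 2.8 2.5
   vertex 3.2 2.8 1.4
  endloop
 endfacet
 facet normal 0.248 -0.867 -0.433
  outer loop
   vertex 1.5 0.5 0.6
   vertex 2.2 0.2 1.6
   vertex 0.8 0.4 0.4
  endloop
 endfacet
 facet normal 0.726 -0.326 -0.606
  outer loop
   vertex 1.5 0.5 0.6
   vertex 3.2 2.8 1.4
   vertex 2.2 0.2 1.6
  endloop
 endfacet
 facet normal 0.262 0.087 -0.961
  outer loop
   vertex 1.5 0.5 0.6
   vertex 0.8 0.4 0.4
   vertex 2.3 2.5 1.0
  endloop
 endfacet
 facet normal 0.399 0.023 -0.916
  outer loop
   vertex 1.5 0.5 0.6
   vertex 2.3 2.5 1.0
   vertex 3.2 2.8 1.4
  endloop
 endfacet
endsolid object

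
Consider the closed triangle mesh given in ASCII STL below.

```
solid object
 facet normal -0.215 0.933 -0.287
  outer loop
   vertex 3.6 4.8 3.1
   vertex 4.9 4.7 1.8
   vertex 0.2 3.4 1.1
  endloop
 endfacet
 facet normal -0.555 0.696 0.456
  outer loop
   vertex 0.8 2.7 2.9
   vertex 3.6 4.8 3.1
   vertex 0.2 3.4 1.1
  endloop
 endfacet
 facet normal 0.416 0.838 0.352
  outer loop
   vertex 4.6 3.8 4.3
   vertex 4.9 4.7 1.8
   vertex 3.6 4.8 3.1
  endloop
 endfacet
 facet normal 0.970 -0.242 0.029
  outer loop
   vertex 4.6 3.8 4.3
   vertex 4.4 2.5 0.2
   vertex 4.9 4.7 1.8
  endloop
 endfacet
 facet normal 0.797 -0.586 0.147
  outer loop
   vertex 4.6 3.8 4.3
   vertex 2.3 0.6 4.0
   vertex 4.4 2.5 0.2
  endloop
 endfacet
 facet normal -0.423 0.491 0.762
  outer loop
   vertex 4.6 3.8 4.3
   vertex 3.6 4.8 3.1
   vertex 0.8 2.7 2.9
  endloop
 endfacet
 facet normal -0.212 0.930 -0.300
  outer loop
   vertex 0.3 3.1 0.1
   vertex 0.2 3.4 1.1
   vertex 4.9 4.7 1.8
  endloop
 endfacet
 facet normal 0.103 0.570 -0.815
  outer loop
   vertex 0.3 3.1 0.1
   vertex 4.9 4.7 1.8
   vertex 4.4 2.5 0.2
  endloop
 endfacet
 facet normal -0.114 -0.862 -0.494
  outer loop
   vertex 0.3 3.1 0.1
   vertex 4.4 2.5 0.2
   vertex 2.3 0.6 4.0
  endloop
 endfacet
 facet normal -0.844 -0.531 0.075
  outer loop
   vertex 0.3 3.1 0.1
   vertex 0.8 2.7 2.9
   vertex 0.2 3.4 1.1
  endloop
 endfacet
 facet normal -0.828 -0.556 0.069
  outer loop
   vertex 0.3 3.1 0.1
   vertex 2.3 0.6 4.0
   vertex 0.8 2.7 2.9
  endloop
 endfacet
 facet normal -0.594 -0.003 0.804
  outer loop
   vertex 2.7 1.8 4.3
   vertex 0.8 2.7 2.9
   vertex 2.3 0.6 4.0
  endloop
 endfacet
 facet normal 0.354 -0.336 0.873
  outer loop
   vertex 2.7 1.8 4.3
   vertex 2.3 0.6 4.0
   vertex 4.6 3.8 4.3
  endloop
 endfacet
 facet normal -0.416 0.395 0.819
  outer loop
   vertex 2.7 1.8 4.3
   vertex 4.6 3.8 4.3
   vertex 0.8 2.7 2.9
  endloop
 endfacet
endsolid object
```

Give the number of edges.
21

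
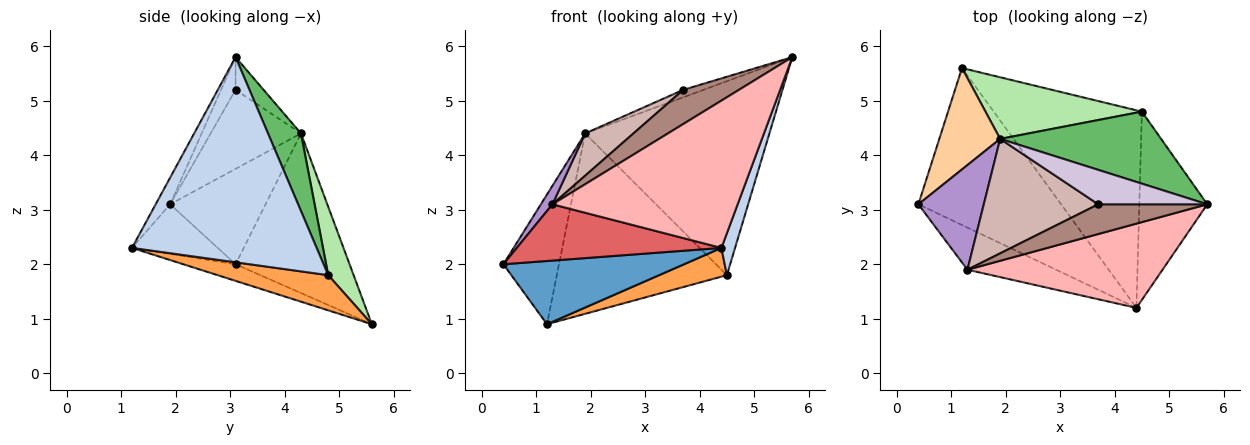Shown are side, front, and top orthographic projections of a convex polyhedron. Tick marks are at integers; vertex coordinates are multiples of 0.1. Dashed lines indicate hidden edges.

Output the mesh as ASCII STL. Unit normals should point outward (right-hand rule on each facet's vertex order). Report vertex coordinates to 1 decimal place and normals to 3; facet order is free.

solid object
 facet normal -0.107 -0.371 -0.922
  outer loop
   vertex 4.4 1.2 2.3
   vertex 0.4 3.1 2.0
   vertex 1.2 5.6 0.9
  endloop
 endfacet
 facet normal 0.947 -0.070 -0.314
  outer loop
   vertex 4.5 4.8 1.8
   vertex 5.7 3.1 5.8
   vertex 4.4 1.2 2.3
  endloop
 endfacet
 facet normal 0.229 -0.140 -0.963
  outer loop
   vertex 4.5 4.8 1.8
   vertex 4.4 1.2 2.3
   vertex 1.2 5.6 0.9
  endloop
 endfacet
 facet normal -0.850 0.415 0.324
  outer loop
   vertex 1.9 4.3 4.4
   vertex 1.2 5.6 0.9
   vertex 0.4 3.1 2.0
  endloop
 endfacet
 facet normal 0.165 0.925 0.343
  outer loop
   vertex 1.9 4.3 4.4
   vertex 5.7 3.1 5.8
   vertex 4.5 4.8 1.8
  endloop
 endfacet
 facet normal 0.140 0.937 0.320
  outer loop
   vertex 1.9 4.3 4.4
   vertex 4.5 4.8 1.8
   vertex 1.2 5.6 0.9
  endloop
 endfacet
 facet normal -0.318 -0.759 -0.568
  outer loop
   vertex 1.3 1.9 3.1
   vertex 0.4 3.1 2.0
   vertex 4.4 1.2 2.3
  endloop
 endfacet
 facet normal -0.068 -0.866 0.495
  outer loop
   vertex 1.3 1.9 3.1
   vertex 4.4 1.2 2.3
   vertex 5.7 3.1 5.8
  endloop
 endfacet
 facet normal -0.821 -0.100 0.563
  outer loop
   vertex 1.3 1.9 3.1
   vertex 1.9 4.3 4.4
   vertex 0.4 3.1 2.0
  endloop
 endfacet
 facet normal -0.281 0.203 0.938
  outer loop
   vertex 3.7 3.1 5.2
   vertex 5.7 3.1 5.8
   vertex 1.9 4.3 4.4
  endloop
 endfacet
 facet normal -0.193 -0.740 0.644
  outer loop
   vertex 3.7 3.1 5.2
   vertex 1.3 1.9 3.1
   vertex 5.7 3.1 5.8
  endloop
 endfacet
 facet normal -0.544 -0.291 0.787
  outer loop
   vertex 3.7 3.1 5.2
   vertex 1.9 4.3 4.4
   vertex 1.3 1.9 3.1
  endloop
 endfacet
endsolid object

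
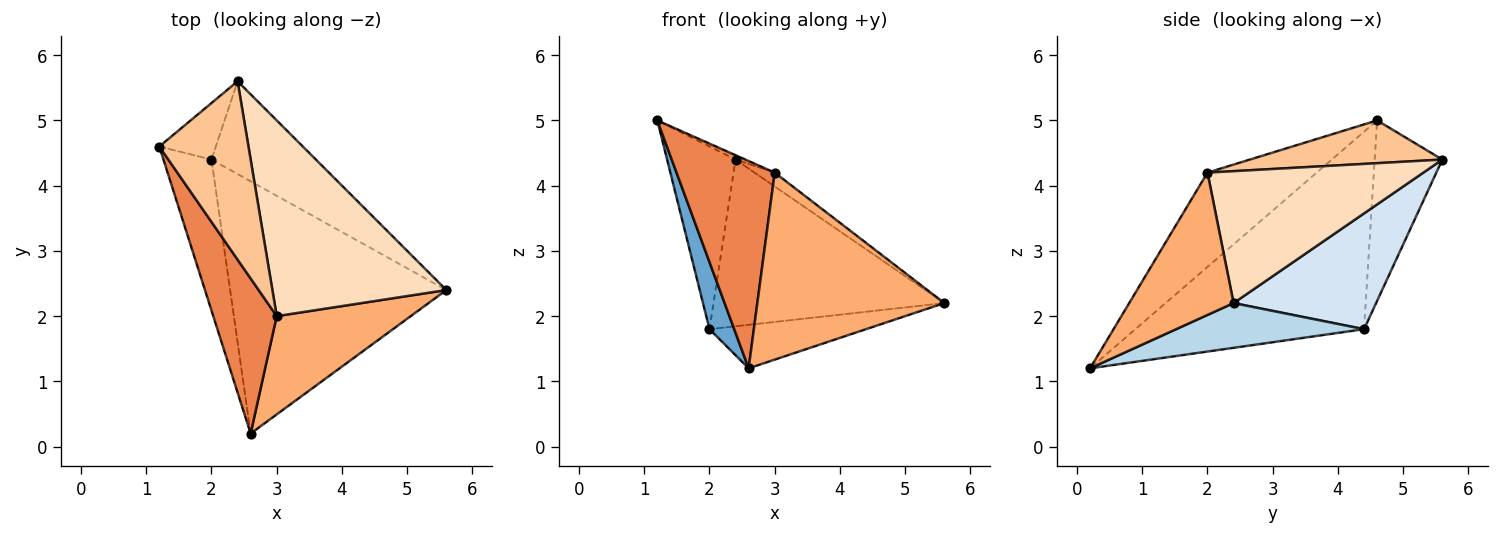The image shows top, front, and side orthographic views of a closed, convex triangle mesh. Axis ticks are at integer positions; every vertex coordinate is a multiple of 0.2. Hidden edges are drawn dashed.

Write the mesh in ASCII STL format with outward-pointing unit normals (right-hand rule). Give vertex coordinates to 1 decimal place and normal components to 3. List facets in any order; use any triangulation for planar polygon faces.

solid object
 facet normal -0.966 -0.104 -0.235
  outer loop
   vertex 2.0 4.4 1.8
   vertex 2.6 0.2 1.2
   vertex 1.2 4.6 5.0
  endloop
 endfacet
 facet normal -0.686 0.695 -0.215
  outer loop
   vertex 2.0 4.4 1.8
   vertex 1.2 4.6 5.0
   vertex 2.4 5.6 4.4
  endloop
 endfacet
 facet normal 0.200 0.166 -0.966
  outer loop
   vertex 2.0 4.4 1.8
   vertex 5.6 2.4 2.2
   vertex 2.6 0.2 1.2
  endloop
 endfacet
 facet normal 0.475 0.769 -0.428
  outer loop
   vertex 2.0 4.4 1.8
   vertex 2.4 5.6 4.4
   vertex 5.6 2.4 2.2
  endloop
 endfacet
 facet normal -0.665 -0.598 0.447
  outer loop
   vertex 3.0 2.0 4.2
   vertex 1.2 4.6 5.0
   vertex 2.6 0.2 1.2
  endloop
 endfacet
 facet normal 0.443 -0.794 0.417
  outer loop
   vertex 3.0 2.0 4.2
   vertex 2.6 0.2 1.2
   vertex 5.6 2.4 2.2
  endloop
 endfacet
 facet normal 0.432 0.022 0.901
  outer loop
   vertex 3.0 2.0 4.2
   vertex 2.4 5.6 4.4
   vertex 1.2 4.6 5.0
  endloop
 endfacet
 facet normal 0.603 0.056 0.796
  outer loop
   vertex 3.0 2.0 4.2
   vertex 5.6 2.4 2.2
   vertex 2.4 5.6 4.4
  endloop
 endfacet
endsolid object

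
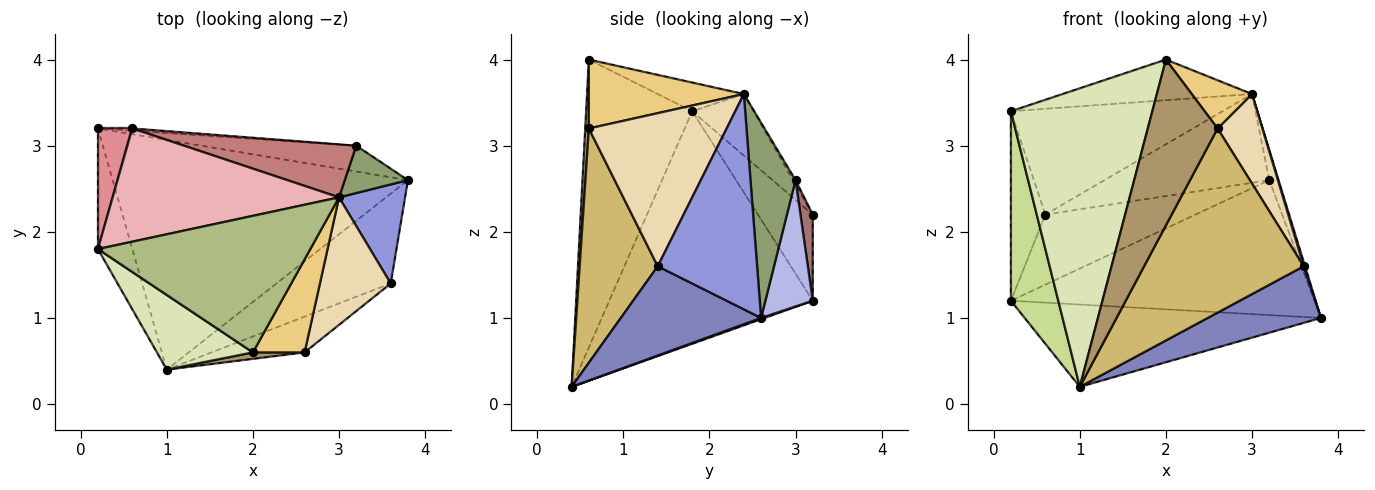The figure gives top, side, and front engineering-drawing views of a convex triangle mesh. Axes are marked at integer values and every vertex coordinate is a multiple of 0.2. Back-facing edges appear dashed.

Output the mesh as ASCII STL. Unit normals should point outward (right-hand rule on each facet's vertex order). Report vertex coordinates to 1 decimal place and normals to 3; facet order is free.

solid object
 facet normal 0.004 0.337 -0.941
  outer loop
   vertex 1.0 0.4 0.2
   vertex 0.2 3.2 1.2
   vertex 3.8 2.6 1.0
  endloop
 endfacet
 facet normal 0.551 -0.445 -0.706
  outer loop
   vertex 3.6 1.4 1.6
   vertex 1.0 0.4 0.2
   vertex 3.8 2.6 1.0
  endloop
 endfacet
 facet normal 0.956 -0.013 0.293
  outer loop
   vertex 3.6 1.4 1.6
   vertex 3.8 2.6 1.0
   vertex 3.0 2.4 3.6
  endloop
 endfacet
 facet normal 0.151 0.971 -0.186
  outer loop
   vertex 3.2 3.0 2.6
   vertex 3.8 2.6 1.0
   vertex 0.2 3.2 1.2
  endloop
 endfacet
 facet normal 0.934 0.192 0.302
  outer loop
   vertex 3.2 3.0 2.6
   vertex 3.0 2.4 3.6
   vertex 3.8 2.6 1.0
  endloop
 endfacet
 facet normal -0.128 0.283 0.951
  outer loop
   vertex 0.2 1.8 3.4
   vertex 2.0 0.6 4.0
   vertex 3.0 2.4 3.6
  endloop
 endfacet
 facet normal -0.964 -0.224 -0.143
  outer loop
   vertex 0.2 1.8 3.4
   vertex 0.2 3.2 1.2
   vertex 1.0 0.4 0.2
  endloop
 endfacet
 facet normal -0.588 -0.784 0.196
  outer loop
   vertex 0.2 1.8 3.4
   vertex 1.0 0.4 0.2
   vertex 2.0 0.6 4.0
  endloop
 endfacet
 facet normal 0.052 -0.998 0.039
  outer loop
   vertex 2.6 0.6 3.2
   vertex 2.0 0.6 4.0
   vertex 1.0 0.4 0.2
  endloop
 endfacet
 facet normal 0.433 -0.885 -0.172
  outer loop
   vertex 2.6 0.6 3.2
   vertex 1.0 0.4 0.2
   vertex 3.6 1.4 1.6
  endloop
 endfacet
 facet normal 0.764 -0.297 0.573
  outer loop
   vertex 2.6 0.6 3.2
   vertex 3.0 2.4 3.6
   vertex 2.0 0.6 4.0
  endloop
 endfacet
 facet normal 0.871 -0.283 0.403
  outer loop
   vertex 2.6 0.6 3.2
   vertex 3.6 1.4 1.6
   vertex 3.0 2.4 3.6
  endloop
 endfacet
 facet normal 0.082 0.996 -0.033
  outer loop
   vertex 0.6 3.2 2.2
   vertex 3.2 3.0 2.6
   vertex 0.2 3.2 1.2
  endloop
 endfacet
 facet normal -0.013 0.859 0.513
  outer loop
   vertex 0.6 3.2 2.2
   vertex 3.0 2.4 3.6
   vertex 3.2 3.0 2.6
  endloop
 endfacet
 facet normal -0.802 0.504 0.321
  outer loop
   vertex 0.6 3.2 2.2
   vertex 0.2 3.2 1.2
   vertex 0.2 1.8 3.4
  endloop
 endfacet
 facet normal -0.195 0.670 0.717
  outer loop
   vertex 0.6 3.2 2.2
   vertex 0.2 1.8 3.4
   vertex 3.0 2.4 3.6
  endloop
 endfacet
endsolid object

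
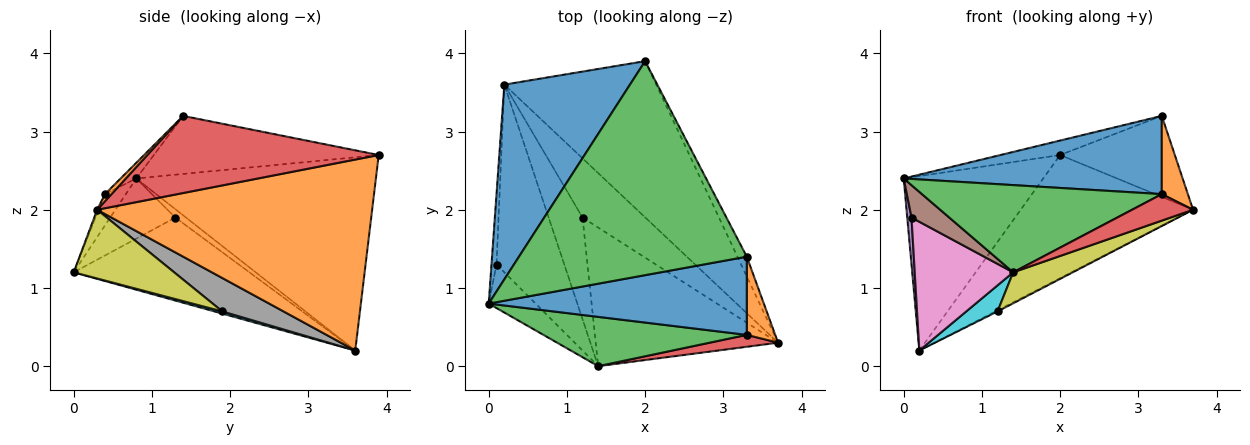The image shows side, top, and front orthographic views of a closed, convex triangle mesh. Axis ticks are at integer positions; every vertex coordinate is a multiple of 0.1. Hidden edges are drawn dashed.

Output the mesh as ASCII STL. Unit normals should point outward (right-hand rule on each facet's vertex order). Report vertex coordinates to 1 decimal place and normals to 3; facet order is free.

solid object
 facet normal -0.753 0.439 0.490
  outer loop
   vertex 0.2 3.6 0.2
   vertex 0.0 0.8 2.4
   vertex 2.0 3.9 2.7
  endloop
 endfacet
 facet normal 0.703 0.440 -0.559
  outer loop
   vertex 0.2 3.6 0.2
   vertex 2.0 3.9 2.7
   vertex 3.7 0.3 2.0
  endloop
 endfacet
 facet normal -0.246 0.065 0.967
  outer loop
   vertex 3.3 1.4 3.2
   vertex 2.0 3.9 2.7
   vertex 0.0 0.8 2.4
  endloop
 endfacet
 facet normal 0.891 0.442 -0.108
  outer loop
   vertex 3.3 1.4 3.2
   vertex 3.7 0.3 2.0
   vertex 2.0 3.9 2.7
  endloop
 endfacet
 facet normal -0.811 -0.324 -0.487
  outer loop
   vertex 0.1 1.3 1.9
   vertex 0.0 0.8 2.4
   vertex 0.2 3.6 0.2
  endloop
 endfacet
 facet normal -0.717 -0.416 -0.559
  outer loop
   vertex 0.1 1.3 1.9
   vertex 1.4 0.0 1.2
   vertex 0.0 0.8 2.4
  endloop
 endfacet
 facet normal -0.711 -0.398 -0.580
  outer loop
   vertex 0.1 1.3 1.9
   vertex 0.2 3.6 0.2
   vertex 1.4 0.0 1.2
  endloop
 endfacet
 facet normal 0.470 0.017 -0.883
  outer loop
   vertex 1.2 1.9 0.7
   vertex 0.2 3.6 0.2
   vertex 3.7 0.3 2.0
  endloop
 endfacet
 facet normal 0.345 -0.205 -0.916
  outer loop
   vertex 1.2 1.9 0.7
   vertex 3.7 0.3 2.0
   vertex 1.4 0.0 1.2
  endloop
 endfacet
 facet normal 0.062 -0.248 -0.967
  outer loop
   vertex 1.2 1.9 0.7
   vertex 1.4 0.0 1.2
   vertex 0.2 3.6 0.2
  endloop
 endfacet
 facet normal -0.043 -0.706 0.706
  outer loop
   vertex 3.3 0.4 2.2
   vertex 3.3 1.4 3.2
   vertex 0.0 0.8 2.4
  endloop
 endfacet
 facet normal 0.174 -0.696 0.696
  outer loop
   vertex 3.3 0.4 2.2
   vertex 3.7 0.3 2.0
   vertex 3.3 1.4 3.2
  endloop
 endfacet
 facet normal -0.075 -0.868 0.491
  outer loop
   vertex 3.3 0.4 2.2
   vertex 0.0 0.8 2.4
   vertex 1.4 0.0 1.2
  endloop
 endfacet
 facet normal -0.023 -0.912 0.409
  outer loop
   vertex 3.3 0.4 2.2
   vertex 1.4 0.0 1.2
   vertex 3.7 0.3 2.0
  endloop
 endfacet
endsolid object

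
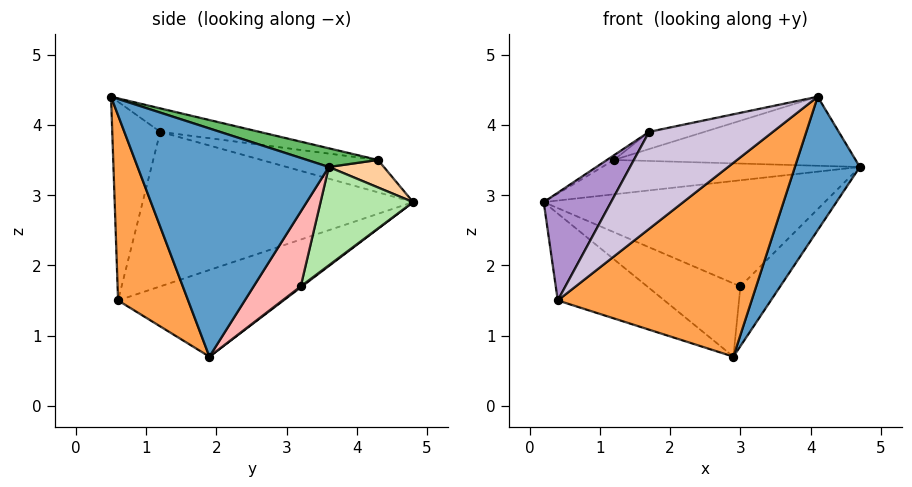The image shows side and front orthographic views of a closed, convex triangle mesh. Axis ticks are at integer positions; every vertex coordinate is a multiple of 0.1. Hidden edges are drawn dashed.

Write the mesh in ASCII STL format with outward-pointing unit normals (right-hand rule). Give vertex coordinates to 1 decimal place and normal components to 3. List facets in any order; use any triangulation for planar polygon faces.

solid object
 facet normal 0.870 -0.296 -0.394
  outer loop
   vertex 2.9 1.9 0.7
   vertex 4.7 3.6 3.4
   vertex 4.1 0.5 4.4
  endloop
 endfacet
 facet normal -0.418 0.269 -0.868
  outer loop
   vertex 0.4 0.6 1.5
   vertex 0.2 4.8 2.9
   vertex 2.9 1.9 0.7
  endloop
 endfacet
 facet normal 0.308 -0.852 -0.422
  outer loop
   vertex 0.4 0.6 1.5
   vertex 2.9 1.9 0.7
   vertex 4.1 0.5 4.4
  endloop
 endfacet
 facet normal 0.189 0.886 0.423
  outer loop
   vertex 1.2 4.3 3.5
   vertex 4.7 3.6 3.4
   vertex 0.2 4.8 2.9
  endloop
 endfacet
 facet normal 0.085 0.291 0.953
  outer loop
   vertex 1.2 4.3 3.5
   vertex 4.1 0.5 4.4
   vertex 4.7 3.6 3.4
  endloop
 endfacet
 facet normal 0.276 0.837 -0.473
  outer loop
   vertex 3.0 3.2 1.7
   vertex 0.2 4.8 2.9
   vertex 4.7 3.6 3.4
  endloop
 endfacet
 facet normal 0.008 0.609 -0.793
  outer loop
   vertex 3.0 3.2 1.7
   vertex 2.9 1.9 0.7
   vertex 0.2 4.8 2.9
  endloop
 endfacet
 facet normal 0.563 0.476 -0.675
  outer loop
   vertex 3.0 3.2 1.7
   vertex 4.7 3.6 3.4
   vertex 2.9 1.9 0.7
  endloop
 endfacet
 facet normal -0.837 -0.208 0.506
  outer loop
   vertex 1.7 1.2 3.9
   vertex 0.2 4.8 2.9
   vertex 0.4 0.6 1.5
  endloop
 endfacet
 facet normal -0.332 -0.857 0.394
  outer loop
   vertex 1.7 1.2 3.9
   vertex 0.4 0.6 1.5
   vertex 4.1 0.5 4.4
  endloop
 endfacet
 facet normal -0.503 0.030 0.864
  outer loop
   vertex 1.7 1.2 3.9
   vertex 1.2 4.3 3.5
   vertex 0.2 4.8 2.9
  endloop
 endfacet
 facet normal -0.175 0.098 0.980
  outer loop
   vertex 1.7 1.2 3.9
   vertex 4.1 0.5 4.4
   vertex 1.2 4.3 3.5
  endloop
 endfacet
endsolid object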